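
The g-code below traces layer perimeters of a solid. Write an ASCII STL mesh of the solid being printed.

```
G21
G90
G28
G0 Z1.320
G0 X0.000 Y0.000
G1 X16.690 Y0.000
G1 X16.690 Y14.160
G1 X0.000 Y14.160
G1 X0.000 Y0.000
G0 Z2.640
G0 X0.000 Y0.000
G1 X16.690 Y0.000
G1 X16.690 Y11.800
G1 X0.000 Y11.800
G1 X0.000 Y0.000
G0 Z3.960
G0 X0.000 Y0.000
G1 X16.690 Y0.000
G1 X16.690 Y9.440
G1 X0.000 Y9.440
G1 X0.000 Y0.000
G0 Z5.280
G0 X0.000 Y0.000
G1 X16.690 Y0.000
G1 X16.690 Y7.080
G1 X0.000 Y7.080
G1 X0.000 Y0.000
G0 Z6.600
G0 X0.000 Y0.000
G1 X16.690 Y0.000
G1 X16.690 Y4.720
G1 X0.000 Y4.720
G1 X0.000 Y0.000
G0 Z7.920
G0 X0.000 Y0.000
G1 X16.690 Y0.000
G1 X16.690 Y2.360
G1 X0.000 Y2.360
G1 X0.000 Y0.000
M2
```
solid part
  facet normal 0.0000 0.0000 -1.0000
    outer loop
      vertex 16.690 16.520 0.000
      vertex 16.690 0.000 0.000
      vertex 0.000 0.000 0.000
    endloop
  endfacet
  facet normal 0.0000 0.0000 -1.0000
    outer loop
      vertex 0.000 16.520 0.000
      vertex 16.690 16.520 0.000
      vertex 0.000 0.000 0.000
    endloop
  endfacet
  facet normal 0.0000 -1.0000 0.0000
    outer loop
      vertex 0.000 0.000 0.000
      vertex 16.690 0.000 0.000
      vertex 16.690 0.000 9.240
    endloop
  endfacet
  facet normal 0.0000 -1.0000 0.0000
    outer loop
      vertex 0.000 0.000 0.000
      vertex 16.690 0.000 9.240
      vertex 0.000 0.000 9.240
    endloop
  endfacet
  facet normal 0.0000 0.4882 0.8728
    outer loop
      vertex 0.000 0.000 9.240
      vertex 16.690 0.000 9.240
      vertex 16.690 16.520 0.000
    endloop
  endfacet
  facet normal 0.0000 0.4882 0.8728
    outer loop
      vertex 0.000 0.000 9.240
      vertex 16.690 16.520 0.000
      vertex 0.000 16.520 0.000
    endloop
  endfacet
  facet normal -1.0000 0.0000 0.0000
    outer loop
      vertex 0.000 0.000 9.240
      vertex 0.000 16.520 0.000
      vertex 0.000 0.000 0.000
    endloop
  endfacet
  facet normal 1.0000 0.0000 0.0000
    outer loop
      vertex 16.690 0.000 0.000
      vertex 16.690 16.520 0.000
      vertex 16.690 0.000 9.240
    endloop
  endfacet
endsolid part

The G0 Z moves step by Δz≈1.320 mm. The G1 loops shrink linearly with z, so the solid tapers from its base footprint up to z≈9.24. Closing with a flat bottom cap and the tapered top and triangulating gives 8 facets — a wedge (ramp): 16.7 × 16.5 mm base, rising to 9.24 mm along the y=0 edge and sloping linearly to z=0 at y=16.5.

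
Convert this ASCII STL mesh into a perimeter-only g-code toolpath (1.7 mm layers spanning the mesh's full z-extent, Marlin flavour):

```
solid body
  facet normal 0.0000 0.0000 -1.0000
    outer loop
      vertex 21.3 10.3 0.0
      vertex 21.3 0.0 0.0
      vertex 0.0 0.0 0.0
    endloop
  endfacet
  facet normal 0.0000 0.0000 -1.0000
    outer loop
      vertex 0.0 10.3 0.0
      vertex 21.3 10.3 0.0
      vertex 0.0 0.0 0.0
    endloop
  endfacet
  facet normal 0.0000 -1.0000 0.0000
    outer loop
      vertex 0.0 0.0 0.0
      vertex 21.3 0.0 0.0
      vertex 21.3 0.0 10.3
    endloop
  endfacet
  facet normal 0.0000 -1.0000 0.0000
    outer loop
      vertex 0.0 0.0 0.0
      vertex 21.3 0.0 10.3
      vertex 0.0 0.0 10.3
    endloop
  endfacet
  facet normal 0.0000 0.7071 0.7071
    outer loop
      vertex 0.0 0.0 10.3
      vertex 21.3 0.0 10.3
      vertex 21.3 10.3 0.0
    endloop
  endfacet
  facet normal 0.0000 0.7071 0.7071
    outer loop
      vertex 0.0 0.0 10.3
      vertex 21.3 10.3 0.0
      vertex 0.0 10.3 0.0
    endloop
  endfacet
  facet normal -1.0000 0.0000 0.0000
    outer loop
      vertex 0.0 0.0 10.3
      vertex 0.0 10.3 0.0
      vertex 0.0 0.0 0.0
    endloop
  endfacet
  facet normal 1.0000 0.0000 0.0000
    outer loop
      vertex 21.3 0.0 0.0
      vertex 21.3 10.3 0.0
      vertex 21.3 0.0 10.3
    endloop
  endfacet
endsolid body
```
; perimeter-only toolpath
G21 ; units = mm
G90 ; absolute positioning
G28 ; home
; layer 1
G0 Z1.7
G0 X0.0 Y0.0
G1 X21.3 Y0.0
G1 X21.3 Y8.6
G1 X0.0 Y8.6
G1 X0.0 Y0.0
; layer 2
G0 Z3.4
G0 X0.0 Y0.0
G1 X21.3 Y0.0
G1 X21.3 Y6.9
G1 X0.0 Y6.9
G1 X0.0 Y0.0
; layer 3
G0 Z5.2
G0 X0.0 Y0.0
G1 X21.3 Y0.0
G1 X21.3 Y5.2
G1 X0.0 Y5.2
G1 X0.0 Y0.0
; layer 4
G0 Z6.9
G0 X0.0 Y0.0
G1 X21.3 Y0.0
G1 X21.3 Y3.4
G1 X0.0 Y3.4
G1 X0.0 Y0.0
; layer 5
G0 Z8.6
G0 X0.0 Y0.0
G1 X21.3 Y0.0
G1 X21.3 Y1.7
G1 X0.0 Y1.7
G1 X0.0 Y0.0
M2 ; end

The solid is a wedge (ramp): 21.3 × 10.3 mm base, rising to 10.3 mm along the y=0 edge and sloping linearly to z=0 at y=10.3. Slicing at Δz = 1.7 mm — 6 equal slices spanning the solid's height, so layer i sits at z = i·h/6 — gives 5 non-empty perimeters. Each is a 4-segment closed polygon; G0 lifts to the layer z and rapids to the start vertex, then G1 traces the edges. The cross-section shrinks linearly with z (the slice at the apex is degenerate and omitted).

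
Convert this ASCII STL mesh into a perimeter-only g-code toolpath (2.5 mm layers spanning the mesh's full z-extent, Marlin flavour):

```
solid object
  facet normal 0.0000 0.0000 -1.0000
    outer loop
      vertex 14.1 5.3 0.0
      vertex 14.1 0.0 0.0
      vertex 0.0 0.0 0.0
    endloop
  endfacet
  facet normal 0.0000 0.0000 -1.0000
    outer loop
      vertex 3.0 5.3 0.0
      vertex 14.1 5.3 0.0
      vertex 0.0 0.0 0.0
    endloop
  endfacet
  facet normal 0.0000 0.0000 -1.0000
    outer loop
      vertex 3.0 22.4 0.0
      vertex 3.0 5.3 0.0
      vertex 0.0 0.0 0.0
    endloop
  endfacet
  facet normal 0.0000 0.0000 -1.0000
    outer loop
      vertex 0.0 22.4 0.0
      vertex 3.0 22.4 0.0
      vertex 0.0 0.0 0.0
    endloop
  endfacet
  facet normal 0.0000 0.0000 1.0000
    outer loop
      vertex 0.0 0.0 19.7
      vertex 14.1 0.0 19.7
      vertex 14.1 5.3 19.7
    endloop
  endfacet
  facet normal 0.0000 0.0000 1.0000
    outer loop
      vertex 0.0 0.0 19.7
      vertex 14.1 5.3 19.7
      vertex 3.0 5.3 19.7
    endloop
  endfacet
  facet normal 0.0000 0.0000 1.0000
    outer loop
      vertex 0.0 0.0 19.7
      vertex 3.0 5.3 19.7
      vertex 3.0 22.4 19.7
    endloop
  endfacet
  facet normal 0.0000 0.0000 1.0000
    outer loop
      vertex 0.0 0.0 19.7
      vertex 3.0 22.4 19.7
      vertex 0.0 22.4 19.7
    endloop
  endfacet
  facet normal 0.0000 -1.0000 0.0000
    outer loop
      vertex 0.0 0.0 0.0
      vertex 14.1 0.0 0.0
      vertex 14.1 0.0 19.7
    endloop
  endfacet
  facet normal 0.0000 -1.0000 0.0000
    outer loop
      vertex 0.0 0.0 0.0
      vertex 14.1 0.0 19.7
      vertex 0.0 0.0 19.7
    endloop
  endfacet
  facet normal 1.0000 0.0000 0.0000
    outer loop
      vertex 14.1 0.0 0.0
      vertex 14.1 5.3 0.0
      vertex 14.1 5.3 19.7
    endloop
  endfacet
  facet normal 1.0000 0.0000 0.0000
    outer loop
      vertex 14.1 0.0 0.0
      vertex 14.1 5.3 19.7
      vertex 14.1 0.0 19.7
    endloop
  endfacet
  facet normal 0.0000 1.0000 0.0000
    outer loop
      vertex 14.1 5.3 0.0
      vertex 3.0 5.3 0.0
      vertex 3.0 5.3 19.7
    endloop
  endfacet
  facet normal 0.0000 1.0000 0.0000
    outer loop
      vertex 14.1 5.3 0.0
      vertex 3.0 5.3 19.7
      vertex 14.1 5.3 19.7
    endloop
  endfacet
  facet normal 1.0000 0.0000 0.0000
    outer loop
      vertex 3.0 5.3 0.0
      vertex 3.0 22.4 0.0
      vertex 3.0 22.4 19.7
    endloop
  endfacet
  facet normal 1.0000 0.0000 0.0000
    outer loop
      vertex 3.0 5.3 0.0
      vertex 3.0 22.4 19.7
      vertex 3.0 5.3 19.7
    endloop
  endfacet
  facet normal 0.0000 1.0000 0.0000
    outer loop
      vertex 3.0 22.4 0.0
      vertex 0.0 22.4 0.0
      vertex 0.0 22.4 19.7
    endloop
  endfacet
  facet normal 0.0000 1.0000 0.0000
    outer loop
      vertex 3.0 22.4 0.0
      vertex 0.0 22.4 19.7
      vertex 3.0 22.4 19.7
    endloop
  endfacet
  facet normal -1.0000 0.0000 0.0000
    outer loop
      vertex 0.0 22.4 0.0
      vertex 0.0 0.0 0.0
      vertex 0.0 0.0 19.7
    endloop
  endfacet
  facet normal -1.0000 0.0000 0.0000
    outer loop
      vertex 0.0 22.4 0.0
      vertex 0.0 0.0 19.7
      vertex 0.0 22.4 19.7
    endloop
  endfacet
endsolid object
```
; perimeter-only toolpath
G21 ; units = mm
G90 ; absolute positioning
G28 ; home
; layer 1
G0 Z2.5
G0 X0.0 Y0.0
G1 X14.1 Y0.0
G1 X14.1 Y5.3
G1 X3.0 Y5.3
G1 X3.0 Y22.4
G1 X0.0 Y22.4
G1 X0.0 Y0.0
; layer 2
G0 Z4.9
G0 X0.0 Y0.0
G1 X14.1 Y0.0
G1 X14.1 Y5.3
G1 X3.0 Y5.3
G1 X3.0 Y22.4
G1 X0.0 Y22.4
G1 X0.0 Y0.0
; layer 3
G0 Z7.4
G0 X0.0 Y0.0
G1 X14.1 Y0.0
G1 X14.1 Y5.3
G1 X3.0 Y5.3
G1 X3.0 Y22.4
G1 X0.0 Y22.4
G1 X0.0 Y0.0
; layer 4
G0 Z9.8
G0 X0.0 Y0.0
G1 X14.1 Y0.0
G1 X14.1 Y5.3
G1 X3.0 Y5.3
G1 X3.0 Y22.4
G1 X0.0 Y22.4
G1 X0.0 Y0.0
; layer 5
G0 Z12.3
G0 X0.0 Y0.0
G1 X14.1 Y0.0
G1 X14.1 Y5.3
G1 X3.0 Y5.3
G1 X3.0 Y22.4
G1 X0.0 Y22.4
G1 X0.0 Y0.0
; layer 6
G0 Z14.8
G0 X0.0 Y0.0
G1 X14.1 Y0.0
G1 X14.1 Y5.3
G1 X3.0 Y5.3
G1 X3.0 Y22.4
G1 X0.0 Y22.4
G1 X0.0 Y0.0
; layer 7
G0 Z17.2
G0 X0.0 Y0.0
G1 X14.1 Y0.0
G1 X14.1 Y5.3
G1 X3.0 Y5.3
G1 X3.0 Y22.4
G1 X0.0 Y22.4
G1 X0.0 Y0.0
; layer 8
G0 Z19.7
G0 X0.0 Y0.0
G1 X14.1 Y0.0
G1 X14.1 Y5.3
G1 X3.0 Y5.3
G1 X3.0 Y22.4
G1 X0.0 Y22.4
G1 X0.0 Y0.0
M2 ; end

The solid is an L-shaped prism: outer 14.1 × 22.4 mm, arm thicknesses ≈ 5.3 mm (horizontal) and 3 mm (vertical), extruded 19.7 mm in z. Slicing at Δz = 2.5 mm — 8 equal slices spanning the solid's height, so layer i sits at z = i·h/8 — gives 8 non-empty perimeters. Each is a 6-segment closed polygon; G0 lifts to the layer z and rapids to the start vertex, then G1 traces the edges.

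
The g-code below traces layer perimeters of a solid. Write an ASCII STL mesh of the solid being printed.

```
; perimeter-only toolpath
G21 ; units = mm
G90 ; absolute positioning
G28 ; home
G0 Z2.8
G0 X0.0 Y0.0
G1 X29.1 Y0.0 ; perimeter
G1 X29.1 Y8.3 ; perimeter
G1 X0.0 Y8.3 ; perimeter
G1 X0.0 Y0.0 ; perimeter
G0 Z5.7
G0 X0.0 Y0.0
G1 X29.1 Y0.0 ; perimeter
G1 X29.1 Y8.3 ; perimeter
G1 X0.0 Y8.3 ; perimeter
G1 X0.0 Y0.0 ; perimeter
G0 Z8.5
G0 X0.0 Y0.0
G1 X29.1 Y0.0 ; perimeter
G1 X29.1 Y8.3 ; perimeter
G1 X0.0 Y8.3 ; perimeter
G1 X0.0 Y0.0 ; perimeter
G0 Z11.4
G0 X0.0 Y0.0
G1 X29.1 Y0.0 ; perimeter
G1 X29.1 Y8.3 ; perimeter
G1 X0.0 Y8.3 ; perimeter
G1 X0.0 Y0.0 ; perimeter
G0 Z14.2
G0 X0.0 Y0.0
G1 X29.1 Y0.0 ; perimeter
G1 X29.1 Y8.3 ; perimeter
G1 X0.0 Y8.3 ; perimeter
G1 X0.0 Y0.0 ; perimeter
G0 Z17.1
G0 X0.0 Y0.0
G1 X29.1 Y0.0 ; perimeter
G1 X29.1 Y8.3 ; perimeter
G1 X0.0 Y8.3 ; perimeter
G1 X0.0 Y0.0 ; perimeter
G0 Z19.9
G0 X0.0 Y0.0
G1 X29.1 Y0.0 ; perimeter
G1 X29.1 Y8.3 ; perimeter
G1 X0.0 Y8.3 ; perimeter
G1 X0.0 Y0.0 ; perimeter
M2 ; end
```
solid part
  facet normal 0.0000 0.0000 -1.0000
    outer loop
      vertex 29.1 8.3 0.0
      vertex 29.1 0.0 0.0
      vertex 0.0 0.0 0.0
    endloop
  endfacet
  facet normal 0.0000 0.0000 -1.0000
    outer loop
      vertex 0.0 8.3 0.0
      vertex 29.1 8.3 0.0
      vertex 0.0 0.0 0.0
    endloop
  endfacet
  facet normal 0.0000 0.0000 1.0000
    outer loop
      vertex 0.0 0.0 19.9
      vertex 29.1 0.0 19.9
      vertex 29.1 8.3 19.9
    endloop
  endfacet
  facet normal 0.0000 0.0000 1.0000
    outer loop
      vertex 0.0 0.0 19.9
      vertex 29.1 8.3 19.9
      vertex 0.0 8.3 19.9
    endloop
  endfacet
  facet normal 0.0000 -1.0000 0.0000
    outer loop
      vertex 0.0 0.0 0.0
      vertex 29.1 0.0 0.0
      vertex 29.1 0.0 19.9
    endloop
  endfacet
  facet normal 0.0000 -1.0000 0.0000
    outer loop
      vertex 0.0 0.0 0.0
      vertex 29.1 0.0 19.9
      vertex 0.0 0.0 19.9
    endloop
  endfacet
  facet normal 0.0000 1.0000 0.0000
    outer loop
      vertex 29.1 8.3 19.9
      vertex 29.1 8.3 0.0
      vertex 0.0 8.3 0.0
    endloop
  endfacet
  facet normal 0.0000 1.0000 0.0000
    outer loop
      vertex 0.0 8.3 19.9
      vertex 29.1 8.3 19.9
      vertex 0.0 8.3 0.0
    endloop
  endfacet
  facet normal -1.0000 0.0000 0.0000
    outer loop
      vertex 0.0 8.3 19.9
      vertex 0.0 8.3 0.0
      vertex 0.0 0.0 0.0
    endloop
  endfacet
  facet normal -1.0000 0.0000 0.0000
    outer loop
      vertex 0.0 0.0 19.9
      vertex 0.0 8.3 19.9
      vertex 0.0 0.0 0.0
    endloop
  endfacet
  facet normal 1.0000 0.0000 0.0000
    outer loop
      vertex 29.1 0.0 0.0
      vertex 29.1 8.3 0.0
      vertex 29.1 8.3 19.9
    endloop
  endfacet
  facet normal 1.0000 0.0000 0.0000
    outer loop
      vertex 29.1 0.0 0.0
      vertex 29.1 8.3 19.9
      vertex 29.1 0.0 19.9
    endloop
  endfacet
endsolid part

The G0 Z moves step by Δz≈2.8 mm. Every layer's G1 loop is the same polygon, so the solid is a straight extrusion of it from z=0 to z≈19.9. Closing with flat bottom and top caps and triangulating gives 12 facets — a rectangular box, roughly 29.1 × 8.3 mm footprint and 19.9 mm tall.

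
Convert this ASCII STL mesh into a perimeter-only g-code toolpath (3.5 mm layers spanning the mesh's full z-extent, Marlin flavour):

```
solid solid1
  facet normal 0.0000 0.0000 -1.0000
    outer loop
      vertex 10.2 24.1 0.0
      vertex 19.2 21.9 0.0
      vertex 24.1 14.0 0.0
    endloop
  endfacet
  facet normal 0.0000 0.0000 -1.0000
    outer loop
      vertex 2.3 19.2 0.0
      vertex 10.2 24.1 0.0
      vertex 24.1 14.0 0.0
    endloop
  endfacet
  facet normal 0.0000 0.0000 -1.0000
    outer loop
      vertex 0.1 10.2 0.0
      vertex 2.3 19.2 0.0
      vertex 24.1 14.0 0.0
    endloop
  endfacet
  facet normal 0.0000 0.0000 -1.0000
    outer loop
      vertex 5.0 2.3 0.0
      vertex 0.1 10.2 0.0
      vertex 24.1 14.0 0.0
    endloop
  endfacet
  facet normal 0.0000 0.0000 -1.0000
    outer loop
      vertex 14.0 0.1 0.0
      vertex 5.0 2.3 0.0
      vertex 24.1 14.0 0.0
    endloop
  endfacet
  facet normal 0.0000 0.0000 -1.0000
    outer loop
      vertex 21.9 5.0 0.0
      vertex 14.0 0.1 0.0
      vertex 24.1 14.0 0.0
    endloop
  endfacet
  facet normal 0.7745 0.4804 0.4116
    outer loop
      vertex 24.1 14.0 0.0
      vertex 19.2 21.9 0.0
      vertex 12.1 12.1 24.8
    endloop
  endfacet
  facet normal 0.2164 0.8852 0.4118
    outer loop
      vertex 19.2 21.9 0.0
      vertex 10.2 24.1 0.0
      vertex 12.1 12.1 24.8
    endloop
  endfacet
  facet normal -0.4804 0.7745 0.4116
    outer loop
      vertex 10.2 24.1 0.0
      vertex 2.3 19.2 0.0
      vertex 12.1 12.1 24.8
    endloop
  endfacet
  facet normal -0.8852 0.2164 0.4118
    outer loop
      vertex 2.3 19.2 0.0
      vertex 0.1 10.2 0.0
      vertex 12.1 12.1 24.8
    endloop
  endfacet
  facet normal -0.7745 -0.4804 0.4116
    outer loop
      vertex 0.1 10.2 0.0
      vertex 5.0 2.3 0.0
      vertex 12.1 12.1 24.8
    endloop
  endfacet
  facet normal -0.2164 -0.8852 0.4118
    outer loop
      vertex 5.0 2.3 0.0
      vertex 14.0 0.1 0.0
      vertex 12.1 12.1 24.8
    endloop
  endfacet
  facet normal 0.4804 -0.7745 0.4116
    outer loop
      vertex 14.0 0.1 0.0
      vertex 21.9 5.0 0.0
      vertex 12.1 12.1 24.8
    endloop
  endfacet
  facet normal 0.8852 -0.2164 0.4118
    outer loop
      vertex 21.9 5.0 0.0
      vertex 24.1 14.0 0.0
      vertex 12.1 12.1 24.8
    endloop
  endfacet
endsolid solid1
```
; perimeter-only toolpath
G21 ; units = mm
G90 ; absolute positioning
G28 ; home
; layer 1
G0 Z3.5
G0 X22.4 Y13.7
G1 X18.2 Y20.5
G1 X10.5 Y22.4
G1 X3.7 Y18.2
G1 X1.8 Y10.5
G1 X6.0 Y3.7
G1 X13.7 Y1.8
G1 X20.5 Y6.0
G1 X22.4 Y13.7
; layer 2
G0 Z7.1
G0 X20.7 Y13.5
G1 X17.2 Y19.1
G1 X10.7 Y20.7
G1 X5.1 Y17.2
G1 X3.5 Y10.7
G1 X7.0 Y5.1
G1 X13.5 Y3.5
G1 X19.1 Y7.0
G1 X20.7 Y13.5
; layer 3
G0 Z10.6
G0 X19.0 Y13.2
G1 X16.2 Y17.7
G1 X11.0 Y19.0
G1 X6.5 Y16.2
G1 X5.2 Y11.0
G1 X8.0 Y6.5
G1 X13.2 Y5.2
G1 X17.7 Y8.0
G1 X19.0 Y13.2
; layer 4
G0 Z14.2
G0 X17.2 Y12.9
G1 X15.1 Y16.3
G1 X11.3 Y17.2
G1 X7.9 Y15.1
G1 X7.0 Y11.3
G1 X9.1 Y7.9
G1 X12.9 Y7.0
G1 X16.3 Y9.1
G1 X17.2 Y12.9
; layer 5
G0 Z17.7
G0 X15.5 Y12.6
G1 X14.1 Y14.9
G1 X11.6 Y15.5
G1 X9.3 Y14.1
G1 X8.7 Y11.6
G1 X10.1 Y9.3
G1 X12.6 Y8.7
G1 X14.9 Y10.1
G1 X15.5 Y12.6
; layer 6
G0 Z21.3
G0 X13.8 Y12.4
G1 X13.1 Y13.5
G1 X11.8 Y13.8
G1 X10.7 Y13.1
G1 X10.4 Y11.8
G1 X11.1 Y10.7
G1 X12.4 Y10.4
G1 X13.5 Y11.1
G1 X13.8 Y12.4
M2 ; end

The solid is a regular 8-sided pyramid, base circumscribed radius ≈ 12.1 mm, apex at z ≈ 24.8 mm. Slicing at Δz = 3.5 mm — 7 equal slices spanning the solid's height, so layer i sits at z = i·h/7 — gives 6 non-empty perimeters. Each is a 8-segment closed polygon; G0 lifts to the layer z and rapids to the start vertex, then G1 traces the edges. The cross-section shrinks linearly with z (the slice at the apex is degenerate and omitted).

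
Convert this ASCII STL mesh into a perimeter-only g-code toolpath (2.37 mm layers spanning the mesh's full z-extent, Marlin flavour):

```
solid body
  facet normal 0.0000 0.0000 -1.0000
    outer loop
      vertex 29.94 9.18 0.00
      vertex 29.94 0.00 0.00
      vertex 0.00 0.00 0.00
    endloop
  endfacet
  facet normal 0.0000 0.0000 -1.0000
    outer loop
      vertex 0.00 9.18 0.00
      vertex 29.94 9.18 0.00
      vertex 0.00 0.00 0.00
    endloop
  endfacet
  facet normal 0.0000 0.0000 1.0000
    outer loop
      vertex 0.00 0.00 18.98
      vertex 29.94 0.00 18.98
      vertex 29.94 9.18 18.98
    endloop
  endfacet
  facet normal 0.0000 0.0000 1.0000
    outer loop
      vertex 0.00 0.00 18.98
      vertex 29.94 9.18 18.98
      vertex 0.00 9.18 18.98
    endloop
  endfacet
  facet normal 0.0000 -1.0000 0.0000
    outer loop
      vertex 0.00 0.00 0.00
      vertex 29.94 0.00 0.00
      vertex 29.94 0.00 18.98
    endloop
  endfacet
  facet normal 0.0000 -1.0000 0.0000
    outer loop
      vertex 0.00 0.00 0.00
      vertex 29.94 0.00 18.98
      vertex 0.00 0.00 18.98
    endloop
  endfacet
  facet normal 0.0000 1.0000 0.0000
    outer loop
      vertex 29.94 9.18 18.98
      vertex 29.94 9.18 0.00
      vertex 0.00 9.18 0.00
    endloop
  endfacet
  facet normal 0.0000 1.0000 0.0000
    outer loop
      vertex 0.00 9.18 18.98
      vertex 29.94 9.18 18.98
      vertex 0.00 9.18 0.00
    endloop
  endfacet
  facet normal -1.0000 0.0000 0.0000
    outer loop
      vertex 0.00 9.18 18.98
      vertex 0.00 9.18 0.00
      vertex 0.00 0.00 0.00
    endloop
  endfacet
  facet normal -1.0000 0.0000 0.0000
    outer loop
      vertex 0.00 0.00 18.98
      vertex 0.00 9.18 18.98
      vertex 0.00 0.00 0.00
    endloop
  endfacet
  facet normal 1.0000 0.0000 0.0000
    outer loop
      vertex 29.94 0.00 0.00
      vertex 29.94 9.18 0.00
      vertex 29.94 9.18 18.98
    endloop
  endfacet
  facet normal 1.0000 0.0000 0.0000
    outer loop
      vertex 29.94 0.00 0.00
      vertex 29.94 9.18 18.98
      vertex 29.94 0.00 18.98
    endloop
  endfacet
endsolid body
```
; perimeter-only toolpath
G21 ; units = mm
G90 ; absolute positioning
G28 ; home
; layer 1
G0 Z2.37
G0 X0.00 Y0.00
G1 X29.94 Y0.00
G1 X29.94 Y9.18
G1 X0.00 Y9.18
G1 X0.00 Y0.00
; layer 2
G0 Z4.75
G0 X0.00 Y0.00
G1 X29.94 Y0.00
G1 X29.94 Y9.18
G1 X0.00 Y9.18
G1 X0.00 Y0.00
; layer 3
G0 Z7.12
G0 X0.00 Y0.00
G1 X29.94 Y0.00
G1 X29.94 Y9.18
G1 X0.00 Y9.18
G1 X0.00 Y0.00
; layer 4
G0 Z9.49
G0 X0.00 Y0.00
G1 X29.94 Y0.00
G1 X29.94 Y9.18
G1 X0.00 Y9.18
G1 X0.00 Y0.00
; layer 5
G0 Z11.86
G0 X0.00 Y0.00
G1 X29.94 Y0.00
G1 X29.94 Y9.18
G1 X0.00 Y9.18
G1 X0.00 Y0.00
; layer 6
G0 Z14.23
G0 X0.00 Y0.00
G1 X29.94 Y0.00
G1 X29.94 Y9.18
G1 X0.00 Y9.18
G1 X0.00 Y0.00
; layer 7
G0 Z16.61
G0 X0.00 Y0.00
G1 X29.94 Y0.00
G1 X29.94 Y9.18
G1 X0.00 Y9.18
G1 X0.00 Y0.00
; layer 8
G0 Z18.98
G0 X0.00 Y0.00
G1 X29.94 Y0.00
G1 X29.94 Y9.18
G1 X0.00 Y9.18
G1 X0.00 Y0.00
M2 ; end

The solid is a rectangular box, roughly 29.9 × 9.18 mm footprint and 19 mm tall. Slicing at Δz = 2.37 mm — 8 equal slices spanning the solid's height, so layer i sits at z = i·h/8 — gives 8 non-empty perimeters. Each is a 4-segment closed polygon; G0 lifts to the layer z and rapids to the start vertex, then G1 traces the edges.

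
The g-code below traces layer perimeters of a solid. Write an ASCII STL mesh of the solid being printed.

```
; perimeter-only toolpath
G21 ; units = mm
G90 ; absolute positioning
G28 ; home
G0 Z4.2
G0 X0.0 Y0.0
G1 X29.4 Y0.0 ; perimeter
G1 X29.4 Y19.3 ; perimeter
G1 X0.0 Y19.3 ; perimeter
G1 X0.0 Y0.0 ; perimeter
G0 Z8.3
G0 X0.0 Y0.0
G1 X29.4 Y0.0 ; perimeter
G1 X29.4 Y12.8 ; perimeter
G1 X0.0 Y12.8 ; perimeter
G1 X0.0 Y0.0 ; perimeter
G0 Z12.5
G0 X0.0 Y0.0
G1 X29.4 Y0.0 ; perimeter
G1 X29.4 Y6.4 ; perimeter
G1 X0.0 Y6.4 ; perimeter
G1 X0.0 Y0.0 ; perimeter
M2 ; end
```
solid part
  facet normal 0.0000 0.0000 -1.0000
    outer loop
      vertex 29.4 25.7 0.0
      vertex 29.4 0.0 0.0
      vertex 0.0 0.0 0.0
    endloop
  endfacet
  facet normal 0.0000 0.0000 -1.0000
    outer loop
      vertex 0.0 25.7 0.0
      vertex 29.4 25.7 0.0
      vertex 0.0 0.0 0.0
    endloop
  endfacet
  facet normal 0.0000 -1.0000 0.0000
    outer loop
      vertex 0.0 0.0 0.0
      vertex 29.4 0.0 0.0
      vertex 29.4 0.0 16.6
    endloop
  endfacet
  facet normal 0.0000 -1.0000 0.0000
    outer loop
      vertex 0.0 0.0 0.0
      vertex 29.4 0.0 16.6
      vertex 0.0 0.0 16.6
    endloop
  endfacet
  facet normal 0.0000 0.5426 0.8400
    outer loop
      vertex 0.0 0.0 16.6
      vertex 29.4 0.0 16.6
      vertex 29.4 25.7 0.0
    endloop
  endfacet
  facet normal 0.0000 0.5426 0.8400
    outer loop
      vertex 0.0 0.0 16.6
      vertex 29.4 25.7 0.0
      vertex 0.0 25.7 0.0
    endloop
  endfacet
  facet normal -1.0000 0.0000 0.0000
    outer loop
      vertex 0.0 0.0 16.6
      vertex 0.0 25.7 0.0
      vertex 0.0 0.0 0.0
    endloop
  endfacet
  facet normal 1.0000 0.0000 0.0000
    outer loop
      vertex 29.4 0.0 0.0
      vertex 29.4 25.7 0.0
      vertex 29.4 0.0 16.6
    endloop
  endfacet
endsolid part

The G0 Z moves step by Δz≈4.2 mm. The G1 loops shrink linearly with z, so the solid tapers from its base footprint up to z≈16.6. Closing with a flat bottom cap and the tapered top and triangulating gives 8 facets — a wedge (ramp): 29.4 × 25.7 mm base, rising to 16.6 mm along the y=0 edge and sloping linearly to z=0 at y=25.7.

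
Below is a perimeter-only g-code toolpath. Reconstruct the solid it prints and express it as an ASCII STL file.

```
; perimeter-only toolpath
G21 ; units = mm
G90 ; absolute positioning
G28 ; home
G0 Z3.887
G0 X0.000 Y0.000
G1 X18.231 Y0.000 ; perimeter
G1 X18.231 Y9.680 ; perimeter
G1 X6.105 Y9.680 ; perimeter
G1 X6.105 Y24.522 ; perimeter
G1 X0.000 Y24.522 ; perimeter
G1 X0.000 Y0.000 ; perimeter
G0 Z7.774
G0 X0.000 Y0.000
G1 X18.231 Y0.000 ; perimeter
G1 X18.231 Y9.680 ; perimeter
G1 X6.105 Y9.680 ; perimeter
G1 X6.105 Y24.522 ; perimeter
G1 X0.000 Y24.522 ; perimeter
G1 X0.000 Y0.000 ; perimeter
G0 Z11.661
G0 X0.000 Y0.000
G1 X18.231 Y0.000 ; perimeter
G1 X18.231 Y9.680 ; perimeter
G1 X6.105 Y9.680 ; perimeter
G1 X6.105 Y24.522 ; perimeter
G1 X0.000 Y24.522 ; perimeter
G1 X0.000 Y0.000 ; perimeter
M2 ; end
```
solid part
  facet normal 0.0000 0.0000 -1.0000
    outer loop
      vertex 18.231 9.680 0.000
      vertex 18.231 0.000 0.000
      vertex 0.000 0.000 0.000
    endloop
  endfacet
  facet normal 0.0000 0.0000 -1.0000
    outer loop
      vertex 6.105 9.680 0.000
      vertex 18.231 9.680 0.000
      vertex 0.000 0.000 0.000
    endloop
  endfacet
  facet normal 0.0000 0.0000 -1.0000
    outer loop
      vertex 6.105 24.522 0.000
      vertex 6.105 9.680 0.000
      vertex 0.000 0.000 0.000
    endloop
  endfacet
  facet normal 0.0000 0.0000 -1.0000
    outer loop
      vertex 0.000 24.522 0.000
      vertex 6.105 24.522 0.000
      vertex 0.000 0.000 0.000
    endloop
  endfacet
  facet normal 0.0000 0.0000 1.0000
    outer loop
      vertex 0.000 0.000 11.661
      vertex 18.231 0.000 11.661
      vertex 18.231 9.680 11.661
    endloop
  endfacet
  facet normal 0.0000 0.0000 1.0000
    outer loop
      vertex 0.000 0.000 11.661
      vertex 18.231 9.680 11.661
      vertex 6.105 9.680 11.661
    endloop
  endfacet
  facet normal 0.0000 0.0000 1.0000
    outer loop
      vertex 0.000 0.000 11.661
      vertex 6.105 9.680 11.661
      vertex 6.105 24.522 11.661
    endloop
  endfacet
  facet normal 0.0000 0.0000 1.0000
    outer loop
      vertex 0.000 0.000 11.661
      vertex 6.105 24.522 11.661
      vertex 0.000 24.522 11.661
    endloop
  endfacet
  facet normal 0.0000 -1.0000 0.0000
    outer loop
      vertex 0.000 0.000 0.000
      vertex 18.231 0.000 0.000
      vertex 18.231 0.000 11.661
    endloop
  endfacet
  facet normal 0.0000 -1.0000 0.0000
    outer loop
      vertex 0.000 0.000 0.000
      vertex 18.231 0.000 11.661
      vertex 0.000 0.000 11.661
    endloop
  endfacet
  facet normal 1.0000 0.0000 0.0000
    outer loop
      vertex 18.231 0.000 0.000
      vertex 18.231 9.680 0.000
      vertex 18.231 9.680 11.661
    endloop
  endfacet
  facet normal 1.0000 0.0000 0.0000
    outer loop
      vertex 18.231 0.000 0.000
      vertex 18.231 9.680 11.661
      vertex 18.231 0.000 11.661
    endloop
  endfacet
  facet normal 0.0000 1.0000 0.0000
    outer loop
      vertex 18.231 9.680 0.000
      vertex 6.105 9.680 0.000
      vertex 6.105 9.680 11.661
    endloop
  endfacet
  facet normal 0.0000 1.0000 0.0000
    outer loop
      vertex 18.231 9.680 0.000
      vertex 6.105 9.680 11.661
      vertex 18.231 9.680 11.661
    endloop
  endfacet
  facet normal 1.0000 0.0000 0.0000
    outer loop
      vertex 6.105 9.680 0.000
      vertex 6.105 24.522 0.000
      vertex 6.105 24.522 11.661
    endloop
  endfacet
  facet normal 1.0000 0.0000 0.0000
    outer loop
      vertex 6.105 9.680 0.000
      vertex 6.105 24.522 11.661
      vertex 6.105 9.680 11.661
    endloop
  endfacet
  facet normal 0.0000 1.0000 0.0000
    outer loop
      vertex 6.105 24.522 0.000
      vertex 0.000 24.522 0.000
      vertex 0.000 24.522 11.661
    endloop
  endfacet
  facet normal 0.0000 1.0000 0.0000
    outer loop
      vertex 6.105 24.522 0.000
      vertex 0.000 24.522 11.661
      vertex 6.105 24.522 11.661
    endloop
  endfacet
  facet normal -1.0000 0.0000 0.0000
    outer loop
      vertex 0.000 24.522 0.000
      vertex 0.000 0.000 0.000
      vertex 0.000 0.000 11.661
    endloop
  endfacet
  facet normal -1.0000 0.0000 0.0000
    outer loop
      vertex 0.000 24.522 0.000
      vertex 0.000 0.000 11.661
      vertex 0.000 24.522 11.661
    endloop
  endfacet
endsolid part

The G0 Z moves step by Δz≈3.887 mm. Every layer's G1 loop is the same polygon, so the solid is a straight extrusion of it from z=0 to z≈11.7. Closing with flat bottom and top caps and triangulating gives 20 facets — an L-shaped prism: outer 18.2 × 24.5 mm, arm thicknesses ≈ 9.68 mm (horizontal) and 6.11 mm (vertical), extruded 11.7 mm in z.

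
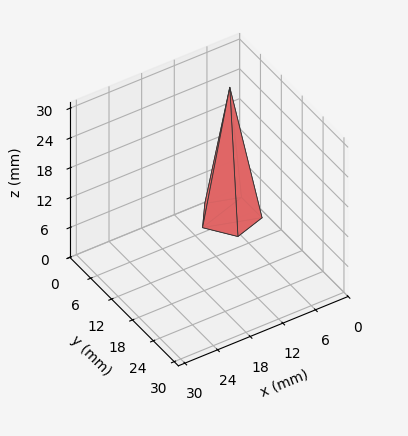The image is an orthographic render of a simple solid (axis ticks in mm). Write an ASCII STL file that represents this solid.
Reading the render: the shape is a regular 5-sided pyramid, base circumscribed radius ≈ 5 mm, apex at z ≈ 26 mm (dimensions read to the nearest mm from the axis ticks). For the STL, each face is triangulated and given an outward normal.

solid part
  facet normal 0.0000 0.0000 -1.0000
    outer loop
      vertex 0.955 7.939 0.000
      vertex 6.545 9.755 0.000
      vertex 10.000 5.000 0.000
    endloop
  endfacet
  facet normal 0.0000 0.0000 -1.0000
    outer loop
      vertex 0.955 2.061 0.000
      vertex 0.955 7.939 0.000
      vertex 10.000 5.000 0.000
    endloop
  endfacet
  facet normal 0.0000 0.0000 -1.0000
    outer loop
      vertex 6.545 0.245 0.000
      vertex 0.955 2.061 0.000
      vertex 10.000 5.000 0.000
    endloop
  endfacet
  facet normal 0.7994 0.5808 0.1537
    outer loop
      vertex 10.000 5.000 0.000
      vertex 6.545 9.755 0.000
      vertex 5.000 5.000 26.000
    endloop
  endfacet
  facet normal -0.3053 0.9398 0.1537
    outer loop
      vertex 6.545 9.755 0.000
      vertex 0.955 7.939 0.000
      vertex 5.000 5.000 26.000
    endloop
  endfacet
  facet normal -0.9881 0.0000 0.1537
    outer loop
      vertex 0.955 7.939 0.000
      vertex 0.955 2.061 0.000
      vertex 5.000 5.000 26.000
    endloop
  endfacet
  facet normal -0.3053 -0.9398 0.1537
    outer loop
      vertex 0.955 2.061 0.000
      vertex 6.545 0.245 0.000
      vertex 5.000 5.000 26.000
    endloop
  endfacet
  facet normal 0.7994 -0.5808 0.1537
    outer loop
      vertex 6.545 0.245 0.000
      vertex 10.000 5.000 0.000
      vertex 5.000 5.000 26.000
    endloop
  endfacet
endsolid part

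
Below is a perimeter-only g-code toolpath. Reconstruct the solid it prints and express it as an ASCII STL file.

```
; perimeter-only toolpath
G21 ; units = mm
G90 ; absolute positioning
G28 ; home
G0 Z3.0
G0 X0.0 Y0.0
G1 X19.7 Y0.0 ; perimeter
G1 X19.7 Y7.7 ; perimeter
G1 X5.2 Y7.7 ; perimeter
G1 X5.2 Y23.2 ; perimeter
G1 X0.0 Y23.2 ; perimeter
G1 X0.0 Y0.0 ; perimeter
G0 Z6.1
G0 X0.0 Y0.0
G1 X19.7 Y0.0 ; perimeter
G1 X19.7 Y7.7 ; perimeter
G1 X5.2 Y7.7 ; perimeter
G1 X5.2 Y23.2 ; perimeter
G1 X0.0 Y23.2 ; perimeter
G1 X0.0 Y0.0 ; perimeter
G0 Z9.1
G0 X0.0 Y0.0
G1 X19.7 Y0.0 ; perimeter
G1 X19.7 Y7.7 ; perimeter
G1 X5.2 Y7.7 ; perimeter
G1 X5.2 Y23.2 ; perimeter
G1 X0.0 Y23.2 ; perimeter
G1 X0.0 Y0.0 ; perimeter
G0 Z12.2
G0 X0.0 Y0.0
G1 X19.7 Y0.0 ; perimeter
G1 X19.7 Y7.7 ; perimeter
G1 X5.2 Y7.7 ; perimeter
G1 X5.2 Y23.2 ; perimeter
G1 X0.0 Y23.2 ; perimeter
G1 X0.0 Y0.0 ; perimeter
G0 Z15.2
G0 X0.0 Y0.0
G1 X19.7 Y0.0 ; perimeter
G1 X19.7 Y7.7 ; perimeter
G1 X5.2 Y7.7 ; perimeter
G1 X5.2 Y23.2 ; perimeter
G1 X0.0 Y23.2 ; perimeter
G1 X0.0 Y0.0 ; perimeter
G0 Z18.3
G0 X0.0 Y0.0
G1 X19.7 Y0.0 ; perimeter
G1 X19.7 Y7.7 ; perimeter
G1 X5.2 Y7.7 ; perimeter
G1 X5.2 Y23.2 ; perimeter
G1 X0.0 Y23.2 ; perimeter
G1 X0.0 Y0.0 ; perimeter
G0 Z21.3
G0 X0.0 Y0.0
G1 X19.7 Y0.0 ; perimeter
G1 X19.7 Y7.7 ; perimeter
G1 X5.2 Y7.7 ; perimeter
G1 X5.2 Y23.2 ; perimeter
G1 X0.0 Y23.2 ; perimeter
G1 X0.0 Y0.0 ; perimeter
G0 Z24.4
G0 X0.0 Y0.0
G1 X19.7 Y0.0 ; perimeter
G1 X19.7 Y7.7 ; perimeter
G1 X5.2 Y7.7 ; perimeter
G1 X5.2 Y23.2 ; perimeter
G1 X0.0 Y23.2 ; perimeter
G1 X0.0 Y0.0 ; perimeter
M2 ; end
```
solid part
  facet normal 0.0000 0.0000 -1.0000
    outer loop
      vertex 19.7 7.7 0.0
      vertex 19.7 0.0 0.0
      vertex 0.0 0.0 0.0
    endloop
  endfacet
  facet normal 0.0000 0.0000 -1.0000
    outer loop
      vertex 5.2 7.7 0.0
      vertex 19.7 7.7 0.0
      vertex 0.0 0.0 0.0
    endloop
  endfacet
  facet normal 0.0000 0.0000 -1.0000
    outer loop
      vertex 5.2 23.2 0.0
      vertex 5.2 7.7 0.0
      vertex 0.0 0.0 0.0
    endloop
  endfacet
  facet normal 0.0000 0.0000 -1.0000
    outer loop
      vertex 0.0 23.2 0.0
      vertex 5.2 23.2 0.0
      vertex 0.0 0.0 0.0
    endloop
  endfacet
  facet normal 0.0000 0.0000 1.0000
    outer loop
      vertex 0.0 0.0 24.4
      vertex 19.7 0.0 24.4
      vertex 19.7 7.7 24.4
    endloop
  endfacet
  facet normal 0.0000 0.0000 1.0000
    outer loop
      vertex 0.0 0.0 24.4
      vertex 19.7 7.7 24.4
      vertex 5.2 7.7 24.4
    endloop
  endfacet
  facet normal 0.0000 0.0000 1.0000
    outer loop
      vertex 0.0 0.0 24.4
      vertex 5.2 7.7 24.4
      vertex 5.2 23.2 24.4
    endloop
  endfacet
  facet normal 0.0000 0.0000 1.0000
    outer loop
      vertex 0.0 0.0 24.4
      vertex 5.2 23.2 24.4
      vertex 0.0 23.2 24.4
    endloop
  endfacet
  facet normal 0.0000 -1.0000 0.0000
    outer loop
      vertex 0.0 0.0 0.0
      vertex 19.7 0.0 0.0
      vertex 19.7 0.0 24.4
    endloop
  endfacet
  facet normal 0.0000 -1.0000 0.0000
    outer loop
      vertex 0.0 0.0 0.0
      vertex 19.7 0.0 24.4
      vertex 0.0 0.0 24.4
    endloop
  endfacet
  facet normal 1.0000 0.0000 0.0000
    outer loop
      vertex 19.7 0.0 0.0
      vertex 19.7 7.7 0.0
      vertex 19.7 7.7 24.4
    endloop
  endfacet
  facet normal 1.0000 0.0000 0.0000
    outer loop
      vertex 19.7 0.0 0.0
      vertex 19.7 7.7 24.4
      vertex 19.7 0.0 24.4
    endloop
  endfacet
  facet normal 0.0000 1.0000 0.0000
    outer loop
      vertex 19.7 7.7 0.0
      vertex 5.2 7.7 0.0
      vertex 5.2 7.7 24.4
    endloop
  endfacet
  facet normal 0.0000 1.0000 0.0000
    outer loop
      vertex 19.7 7.7 0.0
      vertex 5.2 7.7 24.4
      vertex 19.7 7.7 24.4
    endloop
  endfacet
  facet normal 1.0000 0.0000 0.0000
    outer loop
      vertex 5.2 7.7 0.0
      vertex 5.2 23.2 0.0
      vertex 5.2 23.2 24.4
    endloop
  endfacet
  facet normal 1.0000 0.0000 0.0000
    outer loop
      vertex 5.2 7.7 0.0
      vertex 5.2 23.2 24.4
      vertex 5.2 7.7 24.4
    endloop
  endfacet
  facet normal 0.0000 1.0000 0.0000
    outer loop
      vertex 5.2 23.2 0.0
      vertex 0.0 23.2 0.0
      vertex 0.0 23.2 24.4
    endloop
  endfacet
  facet normal 0.0000 1.0000 0.0000
    outer loop
      vertex 5.2 23.2 0.0
      vertex 0.0 23.2 24.4
      vertex 5.2 23.2 24.4
    endloop
  endfacet
  facet normal -1.0000 0.0000 0.0000
    outer loop
      vertex 0.0 23.2 0.0
      vertex 0.0 0.0 0.0
      vertex 0.0 0.0 24.4
    endloop
  endfacet
  facet normal -1.0000 0.0000 0.0000
    outer loop
      vertex 0.0 23.2 0.0
      vertex 0.0 0.0 24.4
      vertex 0.0 23.2 24.4
    endloop
  endfacet
endsolid part

The G0 Z moves step by Δz≈3.0 mm. Every layer's G1 loop is the same polygon, so the solid is a straight extrusion of it from z=0 to z≈24.4. Closing with flat bottom and top caps and triangulating gives 20 facets — an L-shaped prism: outer 19.7 × 23.2 mm, arm thicknesses ≈ 7.7 mm (horizontal) and 5.2 mm (vertical), extruded 24.4 mm in z.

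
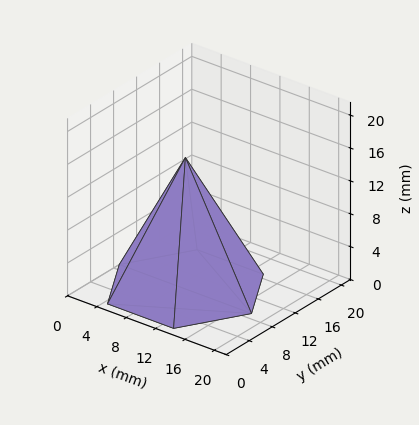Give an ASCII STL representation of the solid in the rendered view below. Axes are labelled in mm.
Reading the render: the shape is a regular 6-sided pyramid, base circumscribed radius ≈ 9 mm, apex at z ≈ 16 mm (dimensions read to the nearest mm from the axis ticks). For the STL, each face is triangulated and given an outward normal.

solid part
  facet normal 0.0000 0.0000 -1.0000
    outer loop
      vertex 4.500 16.794 0.000
      vertex 13.500 16.794 0.000
      vertex 18.000 9.000 0.000
    endloop
  endfacet
  facet normal 0.0000 0.0000 -1.0000
    outer loop
      vertex 0.000 9.000 0.000
      vertex 4.500 16.794 0.000
      vertex 18.000 9.000 0.000
    endloop
  endfacet
  facet normal 0.0000 0.0000 -1.0000
    outer loop
      vertex 4.500 1.206 0.000
      vertex 0.000 9.000 0.000
      vertex 18.000 9.000 0.000
    endloop
  endfacet
  facet normal 0.0000 0.0000 -1.0000
    outer loop
      vertex 13.500 1.206 0.000
      vertex 4.500 1.206 0.000
      vertex 18.000 9.000 0.000
    endloop
  endfacet
  facet normal 0.7786 0.4495 0.4379
    outer loop
      vertex 18.000 9.000 0.000
      vertex 13.500 16.794 0.000
      vertex 9.000 9.000 16.000
    endloop
  endfacet
  facet normal 0.0000 0.8990 0.4379
    outer loop
      vertex 13.500 16.794 0.000
      vertex 4.500 16.794 0.000
      vertex 9.000 9.000 16.000
    endloop
  endfacet
  facet normal -0.7786 0.4495 0.4379
    outer loop
      vertex 4.500 16.794 0.000
      vertex 0.000 9.000 0.000
      vertex 9.000 9.000 16.000
    endloop
  endfacet
  facet normal -0.7786 -0.4495 0.4379
    outer loop
      vertex 0.000 9.000 0.000
      vertex 4.500 1.206 0.000
      vertex 9.000 9.000 16.000
    endloop
  endfacet
  facet normal 0.0000 -0.8990 0.4379
    outer loop
      vertex 4.500 1.206 0.000
      vertex 13.500 1.206 0.000
      vertex 9.000 9.000 16.000
    endloop
  endfacet
  facet normal 0.7786 -0.4495 0.4379
    outer loop
      vertex 13.500 1.206 0.000
      vertex 18.000 9.000 0.000
      vertex 9.000 9.000 16.000
    endloop
  endfacet
endsolid part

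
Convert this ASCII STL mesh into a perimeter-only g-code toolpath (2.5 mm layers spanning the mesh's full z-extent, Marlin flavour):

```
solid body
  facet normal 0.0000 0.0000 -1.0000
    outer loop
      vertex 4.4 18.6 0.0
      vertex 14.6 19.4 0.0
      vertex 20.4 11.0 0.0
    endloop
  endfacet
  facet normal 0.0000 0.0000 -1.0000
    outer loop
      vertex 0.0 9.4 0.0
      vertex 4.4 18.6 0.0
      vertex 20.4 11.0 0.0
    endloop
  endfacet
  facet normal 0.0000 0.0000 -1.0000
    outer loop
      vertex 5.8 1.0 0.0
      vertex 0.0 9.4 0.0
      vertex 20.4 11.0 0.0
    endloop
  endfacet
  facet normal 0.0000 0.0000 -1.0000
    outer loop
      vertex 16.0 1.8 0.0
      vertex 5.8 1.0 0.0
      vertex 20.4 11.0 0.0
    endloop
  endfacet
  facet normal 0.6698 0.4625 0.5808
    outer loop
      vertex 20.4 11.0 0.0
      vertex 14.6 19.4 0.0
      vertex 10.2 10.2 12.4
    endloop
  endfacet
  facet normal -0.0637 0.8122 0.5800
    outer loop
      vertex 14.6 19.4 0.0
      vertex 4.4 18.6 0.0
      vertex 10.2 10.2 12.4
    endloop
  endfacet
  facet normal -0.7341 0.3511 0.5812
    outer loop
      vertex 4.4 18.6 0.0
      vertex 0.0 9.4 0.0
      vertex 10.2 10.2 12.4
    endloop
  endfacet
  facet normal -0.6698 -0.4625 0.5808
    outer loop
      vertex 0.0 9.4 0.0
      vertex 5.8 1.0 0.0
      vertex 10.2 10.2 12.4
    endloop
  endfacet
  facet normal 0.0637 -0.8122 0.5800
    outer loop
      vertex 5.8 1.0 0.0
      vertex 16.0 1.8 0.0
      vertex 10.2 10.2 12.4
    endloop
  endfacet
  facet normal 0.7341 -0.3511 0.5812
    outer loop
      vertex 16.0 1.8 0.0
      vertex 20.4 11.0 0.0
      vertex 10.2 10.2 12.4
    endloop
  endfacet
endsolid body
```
; perimeter-only toolpath
G21 ; units = mm
G90 ; absolute positioning
G28 ; home
; layer 1
G0 Z2.5
G0 X18.4 Y10.8
G1 X13.7 Y17.6
G1 X5.6 Y16.9
G1 X2.0 Y9.6
G1 X6.7 Y2.8
G1 X14.8 Y3.5
G1 X18.4 Y10.8
; layer 2
G0 Z5.0
G0 X16.3 Y10.7
G1 X12.8 Y15.7
G1 X6.7 Y15.2
G1 X4.1 Y9.7
G1 X7.6 Y4.7
G1 X13.7 Y5.2
G1 X16.3 Y10.7
; layer 3
G0 Z7.4
G0 X14.3 Y10.5
G1 X12.0 Y13.9
G1 X7.9 Y13.6
G1 X6.1 Y9.9
G1 X8.4 Y6.5
G1 X12.5 Y6.8
G1 X14.3 Y10.5
; layer 4
G0 Z9.9
G0 X12.2 Y10.4
G1 X11.1 Y12.0
G1 X9.0 Y11.9
G1 X8.2 Y10.0
G1 X9.3 Y8.4
G1 X11.4 Y8.5
G1 X12.2 Y10.4
M2 ; end

The solid is a regular 6-sided pyramid, base circumscribed radius ≈ 10.2 mm, apex at z ≈ 12.4 mm. Slicing at Δz = 2.5 mm — 5 equal slices spanning the solid's height, so layer i sits at z = i·h/5 — gives 4 non-empty perimeters. Each is a 6-segment closed polygon; G0 lifts to the layer z and rapids to the start vertex, then G1 traces the edges. The cross-section shrinks linearly with z (the slice at the apex is degenerate and omitted).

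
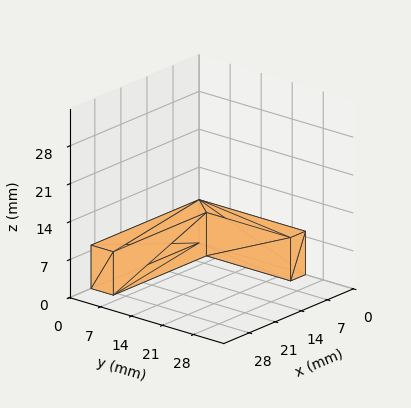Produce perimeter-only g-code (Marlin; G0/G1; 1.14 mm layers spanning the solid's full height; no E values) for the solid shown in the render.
Reading the render: the shape is an L-shaped prism: outer 29 × 24 mm, arm thicknesses ≈ 5 mm (horizontal) and 4 mm (vertical), extruded 8 mm in z (dimensions read to the nearest mm from the axis ticks). For the g-code, the solid's height is divided into equal slices at the stated Δz and each level perimeter traced with G1 moves after a G0 lift.

; perimeter-only toolpath
G21 ; units = mm
G90 ; absolute positioning
G28 ; home
; layer 1
G0 Z1.14
G0 X0.00 Y0.00
G1 X29.00 Y0.00
G1 X29.00 Y5.00
G1 X4.00 Y5.00
G1 X4.00 Y24.00
G1 X0.00 Y24.00
G1 X0.00 Y0.00
; layer 2
G0 Z2.29
G0 X0.00 Y0.00
G1 X29.00 Y0.00
G1 X29.00 Y5.00
G1 X4.00 Y5.00
G1 X4.00 Y24.00
G1 X0.00 Y24.00
G1 X0.00 Y0.00
; layer 3
G0 Z3.43
G0 X0.00 Y0.00
G1 X29.00 Y0.00
G1 X29.00 Y5.00
G1 X4.00 Y5.00
G1 X4.00 Y24.00
G1 X0.00 Y24.00
G1 X0.00 Y0.00
; layer 4
G0 Z4.57
G0 X0.00 Y0.00
G1 X29.00 Y0.00
G1 X29.00 Y5.00
G1 X4.00 Y5.00
G1 X4.00 Y24.00
G1 X0.00 Y24.00
G1 X0.00 Y0.00
; layer 5
G0 Z5.71
G0 X0.00 Y0.00
G1 X29.00 Y0.00
G1 X29.00 Y5.00
G1 X4.00 Y5.00
G1 X4.00 Y24.00
G1 X0.00 Y24.00
G1 X0.00 Y0.00
; layer 6
G0 Z6.86
G0 X0.00 Y0.00
G1 X29.00 Y0.00
G1 X29.00 Y5.00
G1 X4.00 Y5.00
G1 X4.00 Y24.00
G1 X0.00 Y24.00
G1 X0.00 Y0.00
; layer 7
G0 Z8.00
G0 X0.00 Y0.00
G1 X29.00 Y0.00
G1 X29.00 Y5.00
G1 X4.00 Y5.00
G1 X4.00 Y24.00
G1 X0.00 Y24.00
G1 X0.00 Y0.00
M2 ; end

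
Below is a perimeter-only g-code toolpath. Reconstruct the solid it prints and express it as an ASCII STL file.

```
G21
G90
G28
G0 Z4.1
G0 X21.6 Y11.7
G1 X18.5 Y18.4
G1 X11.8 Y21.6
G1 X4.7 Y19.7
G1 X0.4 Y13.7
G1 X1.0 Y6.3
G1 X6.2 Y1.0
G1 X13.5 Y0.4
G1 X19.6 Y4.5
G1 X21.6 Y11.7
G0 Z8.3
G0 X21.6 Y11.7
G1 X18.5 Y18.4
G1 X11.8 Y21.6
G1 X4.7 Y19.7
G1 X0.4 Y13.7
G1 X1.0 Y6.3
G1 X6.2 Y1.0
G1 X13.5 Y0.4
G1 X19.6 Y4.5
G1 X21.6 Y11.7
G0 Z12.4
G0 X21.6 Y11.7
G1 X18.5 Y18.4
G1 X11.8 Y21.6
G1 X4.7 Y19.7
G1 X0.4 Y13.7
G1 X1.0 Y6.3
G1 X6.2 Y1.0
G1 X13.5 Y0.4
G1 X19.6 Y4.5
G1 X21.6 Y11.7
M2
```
solid part
  facet normal 0.0000 0.0000 -1.0000
    outer loop
      vertex 11.8 21.6 0.0
      vertex 18.5 18.4 0.0
      vertex 21.6 11.7 0.0
    endloop
  endfacet
  facet normal 0.0000 0.0000 -1.0000
    outer loop
      vertex 4.7 19.7 0.0
      vertex 11.8 21.6 0.0
      vertex 21.6 11.7 0.0
    endloop
  endfacet
  facet normal 0.0000 0.0000 -1.0000
    outer loop
      vertex 0.4 13.7 0.0
      vertex 4.7 19.7 0.0
      vertex 21.6 11.7 0.0
    endloop
  endfacet
  facet normal 0.0000 0.0000 -1.0000
    outer loop
      vertex 1.0 6.3 0.0
      vertex 0.4 13.7 0.0
      vertex 21.6 11.7 0.0
    endloop
  endfacet
  facet normal 0.0000 0.0000 -1.0000
    outer loop
      vertex 6.2 1.0 0.0
      vertex 1.0 6.3 0.0
      vertex 21.6 11.7 0.0
    endloop
  endfacet
  facet normal 0.0000 0.0000 -1.0000
    outer loop
      vertex 13.5 0.4 0.0
      vertex 6.2 1.0 0.0
      vertex 21.6 11.7 0.0
    endloop
  endfacet
  facet normal 0.0000 0.0000 -1.0000
    outer loop
      vertex 19.6 4.5 0.0
      vertex 13.5 0.4 0.0
      vertex 21.6 11.7 0.0
    endloop
  endfacet
  facet normal 0.0000 0.0000 1.0000
    outer loop
      vertex 21.6 11.7 12.4
      vertex 18.5 18.4 12.4
      vertex 11.8 21.6 12.4
    endloop
  endfacet
  facet normal 0.0000 0.0000 1.0000
    outer loop
      vertex 21.6 11.7 12.4
      vertex 11.8 21.6 12.4
      vertex 4.7 19.7 12.4
    endloop
  endfacet
  facet normal 0.0000 0.0000 1.0000
    outer loop
      vertex 21.6 11.7 12.4
      vertex 4.7 19.7 12.4
      vertex 0.4 13.7 12.4
    endloop
  endfacet
  facet normal 0.0000 0.0000 1.0000
    outer loop
      vertex 21.6 11.7 12.4
      vertex 0.4 13.7 12.4
      vertex 1.0 6.3 12.4
    endloop
  endfacet
  facet normal 0.0000 0.0000 1.0000
    outer loop
      vertex 21.6 11.7 12.4
      vertex 1.0 6.3 12.4
      vertex 6.2 1.0 12.4
    endloop
  endfacet
  facet normal 0.0000 0.0000 1.0000
    outer loop
      vertex 21.6 11.7 12.4
      vertex 6.2 1.0 12.4
      vertex 13.5 0.4 12.4
    endloop
  endfacet
  facet normal 0.0000 0.0000 1.0000
    outer loop
      vertex 21.6 11.7 12.4
      vertex 13.5 0.4 12.4
      vertex 19.6 4.5 12.4
    endloop
  endfacet
  facet normal 0.9076 0.4199 0.0000
    outer loop
      vertex 21.6 11.7 0.0
      vertex 18.5 18.4 0.0
      vertex 18.5 18.4 12.4
    endloop
  endfacet
  facet normal 0.9076 0.4199 0.0000
    outer loop
      vertex 21.6 11.7 0.0
      vertex 18.5 18.4 12.4
      vertex 21.6 11.7 12.4
    endloop
  endfacet
  facet normal 0.4310 0.9024 0.0000
    outer loop
      vertex 18.5 18.4 0.0
      vertex 11.8 21.6 0.0
      vertex 11.8 21.6 12.4
    endloop
  endfacet
  facet normal 0.4310 0.9024 0.0000
    outer loop
      vertex 18.5 18.4 0.0
      vertex 11.8 21.6 12.4
      vertex 18.5 18.4 12.4
    endloop
  endfacet
  facet normal -0.2585 0.9660 0.0000
    outer loop
      vertex 11.8 21.6 0.0
      vertex 4.7 19.7 0.0
      vertex 4.7 19.7 12.4
    endloop
  endfacet
  facet normal -0.2585 0.9660 0.0000
    outer loop
      vertex 11.8 21.6 0.0
      vertex 4.7 19.7 12.4
      vertex 11.8 21.6 12.4
    endloop
  endfacet
  facet normal -0.8128 0.5825 0.0000
    outer loop
      vertex 4.7 19.7 0.0
      vertex 0.4 13.7 0.0
      vertex 0.4 13.7 12.4
    endloop
  endfacet
  facet normal -0.8128 0.5825 0.0000
    outer loop
      vertex 4.7 19.7 0.0
      vertex 0.4 13.7 12.4
      vertex 4.7 19.7 12.4
    endloop
  endfacet
  facet normal -0.9967 -0.0808 0.0000
    outer loop
      vertex 0.4 13.7 0.0
      vertex 1.0 6.3 0.0
      vertex 1.0 6.3 12.4
    endloop
  endfacet
  facet normal -0.9967 -0.0808 0.0000
    outer loop
      vertex 0.4 13.7 0.0
      vertex 1.0 6.3 12.4
      vertex 0.4 13.7 12.4
    endloop
  endfacet
  facet normal -0.7138 -0.7003 0.0000
    outer loop
      vertex 1.0 6.3 0.0
      vertex 6.2 1.0 0.0
      vertex 6.2 1.0 12.4
    endloop
  endfacet
  facet normal -0.7138 -0.7003 0.0000
    outer loop
      vertex 1.0 6.3 0.0
      vertex 6.2 1.0 12.4
      vertex 1.0 6.3 12.4
    endloop
  endfacet
  facet normal -0.0819 -0.9966 0.0000
    outer loop
      vertex 6.2 1.0 0.0
      vertex 13.5 0.4 0.0
      vertex 13.5 0.4 12.4
    endloop
  endfacet
  facet normal -0.0819 -0.9966 0.0000
    outer loop
      vertex 6.2 1.0 0.0
      vertex 13.5 0.4 12.4
      vertex 6.2 1.0 12.4
    endloop
  endfacet
  facet normal 0.5578 -0.8300 0.0000
    outer loop
      vertex 13.5 0.4 0.0
      vertex 19.6 4.5 0.0
      vertex 19.6 4.5 12.4
    endloop
  endfacet
  facet normal 0.5578 -0.8300 0.0000
    outer loop
      vertex 13.5 0.4 0.0
      vertex 19.6 4.5 12.4
      vertex 13.5 0.4 12.4
    endloop
  endfacet
  facet normal 0.9635 -0.2676 0.0000
    outer loop
      vertex 19.6 4.5 0.0
      vertex 21.6 11.7 0.0
      vertex 21.6 11.7 12.4
    endloop
  endfacet
  facet normal 0.9635 -0.2676 0.0000
    outer loop
      vertex 19.6 4.5 0.0
      vertex 21.6 11.7 12.4
      vertex 19.6 4.5 12.4
    endloop
  endfacet
endsolid part

The G0 Z moves step by Δz≈4.1 mm. Every layer's G1 loop is the same polygon, so the solid is a straight extrusion of it from z=0 to z≈12.4. Closing with flat bottom and top caps and triangulating gives 32 facets — a regular 9-sided prism (a cylinder approximated with 9 flat sides), circumscribed radius ≈ 10.8 mm, height ≈ 12.4 mm.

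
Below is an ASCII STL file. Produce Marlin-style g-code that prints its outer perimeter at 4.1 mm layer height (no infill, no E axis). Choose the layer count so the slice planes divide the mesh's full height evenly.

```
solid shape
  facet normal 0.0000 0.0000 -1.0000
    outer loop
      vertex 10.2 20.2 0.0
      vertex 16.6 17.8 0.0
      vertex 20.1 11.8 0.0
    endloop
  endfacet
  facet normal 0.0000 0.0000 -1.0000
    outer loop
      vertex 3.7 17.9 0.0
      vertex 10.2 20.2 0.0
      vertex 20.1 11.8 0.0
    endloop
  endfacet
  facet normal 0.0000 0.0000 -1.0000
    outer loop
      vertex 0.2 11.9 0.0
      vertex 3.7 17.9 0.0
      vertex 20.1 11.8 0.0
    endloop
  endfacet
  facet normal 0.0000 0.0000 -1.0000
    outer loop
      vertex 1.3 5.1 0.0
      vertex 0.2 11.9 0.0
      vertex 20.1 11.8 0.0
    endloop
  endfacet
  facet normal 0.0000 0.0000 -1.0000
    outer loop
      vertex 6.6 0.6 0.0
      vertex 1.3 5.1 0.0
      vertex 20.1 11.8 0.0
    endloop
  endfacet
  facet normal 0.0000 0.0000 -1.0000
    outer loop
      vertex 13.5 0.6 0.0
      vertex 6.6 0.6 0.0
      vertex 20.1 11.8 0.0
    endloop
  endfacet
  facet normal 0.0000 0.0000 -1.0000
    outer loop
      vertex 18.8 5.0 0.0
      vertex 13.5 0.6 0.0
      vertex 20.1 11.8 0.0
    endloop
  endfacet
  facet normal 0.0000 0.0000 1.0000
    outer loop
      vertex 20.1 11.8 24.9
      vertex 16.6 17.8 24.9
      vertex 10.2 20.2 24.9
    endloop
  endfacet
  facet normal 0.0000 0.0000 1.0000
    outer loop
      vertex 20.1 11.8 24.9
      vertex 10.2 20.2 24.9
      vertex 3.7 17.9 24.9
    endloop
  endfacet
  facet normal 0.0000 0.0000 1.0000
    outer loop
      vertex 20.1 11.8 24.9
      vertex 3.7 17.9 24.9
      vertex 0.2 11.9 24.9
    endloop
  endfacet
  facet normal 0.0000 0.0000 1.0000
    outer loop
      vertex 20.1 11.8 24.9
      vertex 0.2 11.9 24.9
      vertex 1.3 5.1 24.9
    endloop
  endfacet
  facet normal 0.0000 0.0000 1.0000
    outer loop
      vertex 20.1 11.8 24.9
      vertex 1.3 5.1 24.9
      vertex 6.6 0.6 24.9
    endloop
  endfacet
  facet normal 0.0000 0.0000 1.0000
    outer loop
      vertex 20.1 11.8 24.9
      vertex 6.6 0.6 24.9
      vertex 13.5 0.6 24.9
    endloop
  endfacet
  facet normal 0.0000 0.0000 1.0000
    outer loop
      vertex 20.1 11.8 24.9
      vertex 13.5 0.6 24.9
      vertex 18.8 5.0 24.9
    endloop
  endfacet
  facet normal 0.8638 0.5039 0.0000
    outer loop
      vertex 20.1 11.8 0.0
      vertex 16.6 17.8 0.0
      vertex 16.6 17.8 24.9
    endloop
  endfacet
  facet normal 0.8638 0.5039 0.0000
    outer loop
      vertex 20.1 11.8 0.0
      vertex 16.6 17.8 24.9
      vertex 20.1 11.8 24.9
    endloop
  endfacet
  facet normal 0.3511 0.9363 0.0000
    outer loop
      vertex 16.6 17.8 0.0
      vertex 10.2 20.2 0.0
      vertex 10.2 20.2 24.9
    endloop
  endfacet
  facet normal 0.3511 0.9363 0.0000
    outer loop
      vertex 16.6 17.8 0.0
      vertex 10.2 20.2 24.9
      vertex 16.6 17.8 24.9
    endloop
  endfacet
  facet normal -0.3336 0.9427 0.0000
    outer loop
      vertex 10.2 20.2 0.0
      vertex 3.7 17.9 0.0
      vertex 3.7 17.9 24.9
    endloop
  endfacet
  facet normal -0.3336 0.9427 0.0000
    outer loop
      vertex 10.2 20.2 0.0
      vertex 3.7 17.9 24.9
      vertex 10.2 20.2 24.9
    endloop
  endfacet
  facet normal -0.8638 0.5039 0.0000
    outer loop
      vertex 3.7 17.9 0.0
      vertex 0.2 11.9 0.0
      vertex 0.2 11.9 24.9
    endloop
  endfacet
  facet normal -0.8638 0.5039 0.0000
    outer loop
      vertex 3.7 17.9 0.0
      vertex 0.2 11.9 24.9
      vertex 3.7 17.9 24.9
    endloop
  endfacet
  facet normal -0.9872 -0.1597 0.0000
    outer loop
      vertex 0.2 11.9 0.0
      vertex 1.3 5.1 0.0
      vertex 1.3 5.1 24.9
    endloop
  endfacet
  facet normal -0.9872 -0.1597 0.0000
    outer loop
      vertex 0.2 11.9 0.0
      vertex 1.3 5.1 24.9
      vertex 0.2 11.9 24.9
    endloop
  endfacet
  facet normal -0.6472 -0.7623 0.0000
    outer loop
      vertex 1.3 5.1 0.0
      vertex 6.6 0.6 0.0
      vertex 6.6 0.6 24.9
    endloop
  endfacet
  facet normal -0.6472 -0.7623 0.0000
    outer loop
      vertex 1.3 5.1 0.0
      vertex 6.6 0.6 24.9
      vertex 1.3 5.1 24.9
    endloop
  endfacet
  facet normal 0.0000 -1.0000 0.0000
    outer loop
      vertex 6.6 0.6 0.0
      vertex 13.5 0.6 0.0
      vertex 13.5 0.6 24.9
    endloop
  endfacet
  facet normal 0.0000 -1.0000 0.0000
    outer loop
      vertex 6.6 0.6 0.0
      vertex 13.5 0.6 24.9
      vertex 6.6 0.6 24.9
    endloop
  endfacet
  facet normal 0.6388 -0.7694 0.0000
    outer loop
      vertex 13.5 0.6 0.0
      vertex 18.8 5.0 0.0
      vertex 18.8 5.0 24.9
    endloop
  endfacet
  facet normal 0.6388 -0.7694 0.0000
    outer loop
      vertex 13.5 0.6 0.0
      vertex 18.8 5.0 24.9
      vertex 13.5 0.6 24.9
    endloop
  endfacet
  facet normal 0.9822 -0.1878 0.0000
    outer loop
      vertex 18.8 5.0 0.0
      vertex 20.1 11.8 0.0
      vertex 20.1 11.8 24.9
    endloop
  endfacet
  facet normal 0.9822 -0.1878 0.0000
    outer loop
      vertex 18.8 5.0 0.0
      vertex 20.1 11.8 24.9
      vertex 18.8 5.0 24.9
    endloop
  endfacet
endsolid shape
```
; perimeter-only toolpath
G21 ; units = mm
G90 ; absolute positioning
G28 ; home
; layer 1
G0 Z4.1
G0 X20.1 Y11.8
G1 X16.6 Y17.8
G1 X10.2 Y20.2
G1 X3.7 Y17.9
G1 X0.2 Y11.9
G1 X1.3 Y5.1
G1 X6.6 Y0.6
G1 X13.5 Y0.6
G1 X18.8 Y5.0
G1 X20.1 Y11.8
; layer 2
G0 Z8.3
G0 X20.1 Y11.8
G1 X16.6 Y17.8
G1 X10.2 Y20.2
G1 X3.7 Y17.9
G1 X0.2 Y11.9
G1 X1.3 Y5.1
G1 X6.6 Y0.6
G1 X13.5 Y0.6
G1 X18.8 Y5.0
G1 X20.1 Y11.8
; layer 3
G0 Z12.4
G0 X20.1 Y11.8
G1 X16.6 Y17.8
G1 X10.2 Y20.2
G1 X3.7 Y17.9
G1 X0.2 Y11.9
G1 X1.3 Y5.1
G1 X6.6 Y0.6
G1 X13.5 Y0.6
G1 X18.8 Y5.0
G1 X20.1 Y11.8
; layer 4
G0 Z16.6
G0 X20.1 Y11.8
G1 X16.6 Y17.8
G1 X10.2 Y20.2
G1 X3.7 Y17.9
G1 X0.2 Y11.9
G1 X1.3 Y5.1
G1 X6.6 Y0.6
G1 X13.5 Y0.6
G1 X18.8 Y5.0
G1 X20.1 Y11.8
; layer 5
G0 Z20.7
G0 X20.1 Y11.8
G1 X16.6 Y17.8
G1 X10.2 Y20.2
G1 X3.7 Y17.9
G1 X0.2 Y11.9
G1 X1.3 Y5.1
G1 X6.6 Y0.6
G1 X13.5 Y0.6
G1 X18.8 Y5.0
G1 X20.1 Y11.8
; layer 6
G0 Z24.9
G0 X20.1 Y11.8
G1 X16.6 Y17.8
G1 X10.2 Y20.2
G1 X3.7 Y17.9
G1 X0.2 Y11.9
G1 X1.3 Y5.1
G1 X6.6 Y0.6
G1 X13.5 Y0.6
G1 X18.8 Y5.0
G1 X20.1 Y11.8
M2 ; end

The solid is a regular 9-sided prism (a cylinder approximated with 9 flat sides), circumscribed radius ≈ 10.1 mm, height ≈ 24.9 mm. Slicing at Δz = 4.1 mm — 6 equal slices spanning the solid's height, so layer i sits at z = i·h/6 — gives 6 non-empty perimeters. Each is a 9-segment closed polygon; G0 lifts to the layer z and rapids to the start vertex, then G1 traces the edges.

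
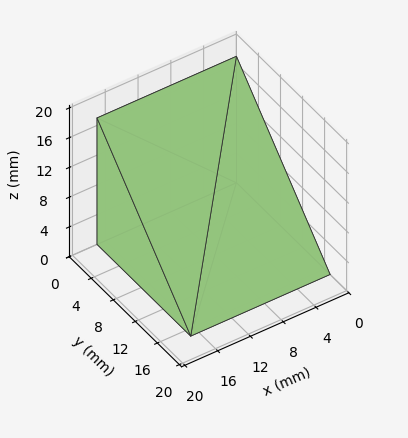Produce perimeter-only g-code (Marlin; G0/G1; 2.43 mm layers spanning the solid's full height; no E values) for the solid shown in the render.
Reading the render: the shape is a wedge (ramp): 17 × 17 mm base, rising to 17 mm along the y=0 edge and sloping linearly to z=0 at y=17 (dimensions read to the nearest mm from the axis ticks). For the g-code, the solid's height is divided into equal slices at the stated Δz and each level perimeter traced with G1 moves after a G0 lift.

; perimeter-only toolpath
G21 ; units = mm
G90 ; absolute positioning
G28 ; home
; layer 1
G0 Z2.43
G0 X0.00 Y0.00
G1 X17.00 Y0.00
G1 X17.00 Y14.57
G1 X0.00 Y14.57
G1 X0.00 Y0.00
; layer 2
G0 Z4.86
G0 X0.00 Y0.00
G1 X17.00 Y0.00
G1 X17.00 Y12.14
G1 X0.00 Y12.14
G1 X0.00 Y0.00
; layer 3
G0 Z7.29
G0 X0.00 Y0.00
G1 X17.00 Y0.00
G1 X17.00 Y9.71
G1 X0.00 Y9.71
G1 X0.00 Y0.00
; layer 4
G0 Z9.71
G0 X0.00 Y0.00
G1 X17.00 Y0.00
G1 X17.00 Y7.29
G1 X0.00 Y7.29
G1 X0.00 Y0.00
; layer 5
G0 Z12.14
G0 X0.00 Y0.00
G1 X17.00 Y0.00
G1 X17.00 Y4.86
G1 X0.00 Y4.86
G1 X0.00 Y0.00
; layer 6
G0 Z14.57
G0 X0.00 Y0.00
G1 X17.00 Y0.00
G1 X17.00 Y2.43
G1 X0.00 Y2.43
G1 X0.00 Y0.00
M2 ; end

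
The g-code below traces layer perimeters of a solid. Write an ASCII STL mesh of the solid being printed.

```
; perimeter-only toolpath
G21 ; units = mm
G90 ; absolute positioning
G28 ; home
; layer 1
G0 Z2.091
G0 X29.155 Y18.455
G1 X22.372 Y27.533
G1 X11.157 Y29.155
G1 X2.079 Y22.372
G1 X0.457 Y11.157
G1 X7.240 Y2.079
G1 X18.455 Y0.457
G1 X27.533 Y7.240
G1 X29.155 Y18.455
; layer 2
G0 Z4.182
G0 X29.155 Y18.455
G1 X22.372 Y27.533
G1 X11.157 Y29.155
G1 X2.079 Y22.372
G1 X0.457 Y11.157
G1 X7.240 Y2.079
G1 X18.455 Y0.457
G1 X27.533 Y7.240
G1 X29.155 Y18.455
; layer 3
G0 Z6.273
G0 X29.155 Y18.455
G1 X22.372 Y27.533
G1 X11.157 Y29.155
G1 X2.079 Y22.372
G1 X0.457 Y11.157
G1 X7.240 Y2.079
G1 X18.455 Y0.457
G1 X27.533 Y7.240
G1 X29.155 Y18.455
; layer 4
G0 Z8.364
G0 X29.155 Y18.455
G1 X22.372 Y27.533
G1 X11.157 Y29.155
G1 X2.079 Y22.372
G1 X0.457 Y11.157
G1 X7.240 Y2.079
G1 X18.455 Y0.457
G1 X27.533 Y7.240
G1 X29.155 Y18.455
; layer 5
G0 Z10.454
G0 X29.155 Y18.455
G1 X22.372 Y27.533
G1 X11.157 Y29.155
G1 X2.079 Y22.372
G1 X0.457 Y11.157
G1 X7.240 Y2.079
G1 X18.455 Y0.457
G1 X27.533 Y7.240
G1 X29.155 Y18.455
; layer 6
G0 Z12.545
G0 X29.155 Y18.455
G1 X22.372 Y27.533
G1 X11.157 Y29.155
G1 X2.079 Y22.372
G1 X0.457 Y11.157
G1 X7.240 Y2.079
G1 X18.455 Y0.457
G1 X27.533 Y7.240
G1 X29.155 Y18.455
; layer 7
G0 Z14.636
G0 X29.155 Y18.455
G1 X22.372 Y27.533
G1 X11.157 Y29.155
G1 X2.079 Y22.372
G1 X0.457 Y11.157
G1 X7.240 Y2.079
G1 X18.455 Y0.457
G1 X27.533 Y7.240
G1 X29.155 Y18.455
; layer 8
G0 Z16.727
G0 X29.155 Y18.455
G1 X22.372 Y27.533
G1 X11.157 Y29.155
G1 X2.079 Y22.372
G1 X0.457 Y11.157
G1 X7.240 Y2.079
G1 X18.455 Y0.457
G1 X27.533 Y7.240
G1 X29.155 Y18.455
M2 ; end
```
solid part
  facet normal 0.0000 0.0000 -1.0000
    outer loop
      vertex 11.157 29.155 0.000
      vertex 22.372 27.533 0.000
      vertex 29.155 18.455 0.000
    endloop
  endfacet
  facet normal 0.0000 0.0000 -1.0000
    outer loop
      vertex 2.079 22.372 0.000
      vertex 11.157 29.155 0.000
      vertex 29.155 18.455 0.000
    endloop
  endfacet
  facet normal 0.0000 0.0000 -1.0000
    outer loop
      vertex 0.457 11.157 0.000
      vertex 2.079 22.372 0.000
      vertex 29.155 18.455 0.000
    endloop
  endfacet
  facet normal 0.0000 0.0000 -1.0000
    outer loop
      vertex 7.240 2.079 0.000
      vertex 0.457 11.157 0.000
      vertex 29.155 18.455 0.000
    endloop
  endfacet
  facet normal 0.0000 0.0000 -1.0000
    outer loop
      vertex 18.455 0.457 0.000
      vertex 7.240 2.079 0.000
      vertex 29.155 18.455 0.000
    endloop
  endfacet
  facet normal 0.0000 0.0000 -1.0000
    outer loop
      vertex 27.533 7.240 0.000
      vertex 18.455 0.457 0.000
      vertex 29.155 18.455 0.000
    endloop
  endfacet
  facet normal 0.0000 0.0000 1.0000
    outer loop
      vertex 29.155 18.455 16.727
      vertex 22.372 27.533 16.727
      vertex 11.157 29.155 16.727
    endloop
  endfacet
  facet normal 0.0000 0.0000 1.0000
    outer loop
      vertex 29.155 18.455 16.727
      vertex 11.157 29.155 16.727
      vertex 2.079 22.372 16.727
    endloop
  endfacet
  facet normal 0.0000 0.0000 1.0000
    outer loop
      vertex 29.155 18.455 16.727
      vertex 2.079 22.372 16.727
      vertex 0.457 11.157 16.727
    endloop
  endfacet
  facet normal 0.0000 0.0000 1.0000
    outer loop
      vertex 29.155 18.455 16.727
      vertex 0.457 11.157 16.727
      vertex 7.240 2.079 16.727
    endloop
  endfacet
  facet normal 0.0000 0.0000 1.0000
    outer loop
      vertex 29.155 18.455 16.727
      vertex 7.240 2.079 16.727
      vertex 18.455 0.457 16.727
    endloop
  endfacet
  facet normal 0.0000 0.0000 1.0000
    outer loop
      vertex 29.155 18.455 16.727
      vertex 18.455 0.457 16.727
      vertex 27.533 7.240 16.727
    endloop
  endfacet
  facet normal 0.8011 0.5986 0.0000
    outer loop
      vertex 29.155 18.455 0.000
      vertex 22.372 27.533 0.000
      vertex 22.372 27.533 16.727
    endloop
  endfacet
  facet normal 0.8011 0.5986 0.0000
    outer loop
      vertex 29.155 18.455 0.000
      vertex 22.372 27.533 16.727
      vertex 29.155 18.455 16.727
    endloop
  endfacet
  facet normal 0.1431 0.9897 0.0000
    outer loop
      vertex 22.372 27.533 0.000
      vertex 11.157 29.155 0.000
      vertex 11.157 29.155 16.727
    endloop
  endfacet
  facet normal 0.1431 0.9897 0.0000
    outer loop
      vertex 22.372 27.533 0.000
      vertex 11.157 29.155 16.727
      vertex 22.372 27.533 16.727
    endloop
  endfacet
  facet normal -0.5986 0.8011 0.0000
    outer loop
      vertex 11.157 29.155 0.000
      vertex 2.079 22.372 0.000
      vertex 2.079 22.372 16.727
    endloop
  endfacet
  facet normal -0.5986 0.8011 0.0000
    outer loop
      vertex 11.157 29.155 0.000
      vertex 2.079 22.372 16.727
      vertex 11.157 29.155 16.727
    endloop
  endfacet
  facet normal -0.9897 0.1431 0.0000
    outer loop
      vertex 2.079 22.372 0.000
      vertex 0.457 11.157 0.000
      vertex 0.457 11.157 16.727
    endloop
  endfacet
  facet normal -0.9897 0.1431 0.0000
    outer loop
      vertex 2.079 22.372 0.000
      vertex 0.457 11.157 16.727
      vertex 2.079 22.372 16.727
    endloop
  endfacet
  facet normal -0.8011 -0.5986 0.0000
    outer loop
      vertex 0.457 11.157 0.000
      vertex 7.240 2.079 0.000
      vertex 7.240 2.079 16.727
    endloop
  endfacet
  facet normal -0.8011 -0.5986 0.0000
    outer loop
      vertex 0.457 11.157 0.000
      vertex 7.240 2.079 16.727
      vertex 0.457 11.157 16.727
    endloop
  endfacet
  facet normal -0.1431 -0.9897 0.0000
    outer loop
      vertex 7.240 2.079 0.000
      vertex 18.455 0.457 0.000
      vertex 18.455 0.457 16.727
    endloop
  endfacet
  facet normal -0.1431 -0.9897 0.0000
    outer loop
      vertex 7.240 2.079 0.000
      vertex 18.455 0.457 16.727
      vertex 7.240 2.079 16.727
    endloop
  endfacet
  facet normal 0.5986 -0.8011 0.0000
    outer loop
      vertex 18.455 0.457 0.000
      vertex 27.533 7.240 0.000
      vertex 27.533 7.240 16.727
    endloop
  endfacet
  facet normal 0.5986 -0.8011 0.0000
    outer loop
      vertex 18.455 0.457 0.000
      vertex 27.533 7.240 16.727
      vertex 18.455 0.457 16.727
    endloop
  endfacet
  facet normal 0.9897 -0.1431 0.0000
    outer loop
      vertex 27.533 7.240 0.000
      vertex 29.155 18.455 0.000
      vertex 29.155 18.455 16.727
    endloop
  endfacet
  facet normal 0.9897 -0.1431 0.0000
    outer loop
      vertex 27.533 7.240 0.000
      vertex 29.155 18.455 16.727
      vertex 27.533 7.240 16.727
    endloop
  endfacet
endsolid part

The G0 Z moves step by Δz≈2.091 mm. Every layer's G1 loop is the same polygon, so the solid is a straight extrusion of it from z=0 to z≈16.7. Closing with flat bottom and top caps and triangulating gives 28 facets — a regular 8-sided prism (a cylinder approximated with 8 flat sides), circumscribed radius ≈ 14.8 mm, height ≈ 16.7 mm.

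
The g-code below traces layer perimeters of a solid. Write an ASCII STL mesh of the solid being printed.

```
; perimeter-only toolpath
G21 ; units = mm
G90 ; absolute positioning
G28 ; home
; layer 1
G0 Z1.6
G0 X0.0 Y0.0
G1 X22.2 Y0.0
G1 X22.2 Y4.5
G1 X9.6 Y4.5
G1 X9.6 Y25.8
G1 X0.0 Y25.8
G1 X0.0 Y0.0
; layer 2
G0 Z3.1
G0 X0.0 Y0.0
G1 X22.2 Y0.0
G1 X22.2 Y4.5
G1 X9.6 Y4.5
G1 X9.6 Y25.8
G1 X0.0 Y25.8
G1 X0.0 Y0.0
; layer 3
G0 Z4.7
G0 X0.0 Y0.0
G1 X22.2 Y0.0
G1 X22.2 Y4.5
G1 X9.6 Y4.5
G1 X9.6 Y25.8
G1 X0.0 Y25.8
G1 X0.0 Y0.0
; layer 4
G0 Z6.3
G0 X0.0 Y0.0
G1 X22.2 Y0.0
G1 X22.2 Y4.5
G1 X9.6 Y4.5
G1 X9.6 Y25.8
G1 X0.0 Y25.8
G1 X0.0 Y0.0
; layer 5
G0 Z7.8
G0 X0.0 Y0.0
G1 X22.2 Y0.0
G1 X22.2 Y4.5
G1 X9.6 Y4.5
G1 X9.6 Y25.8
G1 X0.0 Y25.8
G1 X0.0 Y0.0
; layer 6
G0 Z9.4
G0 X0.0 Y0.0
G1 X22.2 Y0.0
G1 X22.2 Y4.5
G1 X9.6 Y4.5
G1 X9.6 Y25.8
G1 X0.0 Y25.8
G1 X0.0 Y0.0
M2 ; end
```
solid part
  facet normal 0.0000 0.0000 -1.0000
    outer loop
      vertex 22.2 4.5 0.0
      vertex 22.2 0.0 0.0
      vertex 0.0 0.0 0.0
    endloop
  endfacet
  facet normal 0.0000 0.0000 -1.0000
    outer loop
      vertex 9.6 4.5 0.0
      vertex 22.2 4.5 0.0
      vertex 0.0 0.0 0.0
    endloop
  endfacet
  facet normal 0.0000 0.0000 -1.0000
    outer loop
      vertex 9.6 25.8 0.0
      vertex 9.6 4.5 0.0
      vertex 0.0 0.0 0.0
    endloop
  endfacet
  facet normal 0.0000 0.0000 -1.0000
    outer loop
      vertex 0.0 25.8 0.0
      vertex 9.6 25.8 0.0
      vertex 0.0 0.0 0.0
    endloop
  endfacet
  facet normal 0.0000 0.0000 1.0000
    outer loop
      vertex 0.0 0.0 9.4
      vertex 22.2 0.0 9.4
      vertex 22.2 4.5 9.4
    endloop
  endfacet
  facet normal 0.0000 0.0000 1.0000
    outer loop
      vertex 0.0 0.0 9.4
      vertex 22.2 4.5 9.4
      vertex 9.6 4.5 9.4
    endloop
  endfacet
  facet normal 0.0000 0.0000 1.0000
    outer loop
      vertex 0.0 0.0 9.4
      vertex 9.6 4.5 9.4
      vertex 9.6 25.8 9.4
    endloop
  endfacet
  facet normal 0.0000 0.0000 1.0000
    outer loop
      vertex 0.0 0.0 9.4
      vertex 9.6 25.8 9.4
      vertex 0.0 25.8 9.4
    endloop
  endfacet
  facet normal 0.0000 -1.0000 0.0000
    outer loop
      vertex 0.0 0.0 0.0
      vertex 22.2 0.0 0.0
      vertex 22.2 0.0 9.4
    endloop
  endfacet
  facet normal 0.0000 -1.0000 0.0000
    outer loop
      vertex 0.0 0.0 0.0
      vertex 22.2 0.0 9.4
      vertex 0.0 0.0 9.4
    endloop
  endfacet
  facet normal 1.0000 0.0000 0.0000
    outer loop
      vertex 22.2 0.0 0.0
      vertex 22.2 4.5 0.0
      vertex 22.2 4.5 9.4
    endloop
  endfacet
  facet normal 1.0000 0.0000 0.0000
    outer loop
      vertex 22.2 0.0 0.0
      vertex 22.2 4.5 9.4
      vertex 22.2 0.0 9.4
    endloop
  endfacet
  facet normal 0.0000 1.0000 0.0000
    outer loop
      vertex 22.2 4.5 0.0
      vertex 9.6 4.5 0.0
      vertex 9.6 4.5 9.4
    endloop
  endfacet
  facet normal 0.0000 1.0000 0.0000
    outer loop
      vertex 22.2 4.5 0.0
      vertex 9.6 4.5 9.4
      vertex 22.2 4.5 9.4
    endloop
  endfacet
  facet normal 1.0000 0.0000 0.0000
    outer loop
      vertex 9.6 4.5 0.0
      vertex 9.6 25.8 0.0
      vertex 9.6 25.8 9.4
    endloop
  endfacet
  facet normal 1.0000 0.0000 0.0000
    outer loop
      vertex 9.6 4.5 0.0
      vertex 9.6 25.8 9.4
      vertex 9.6 4.5 9.4
    endloop
  endfacet
  facet normal 0.0000 1.0000 0.0000
    outer loop
      vertex 9.6 25.8 0.0
      vertex 0.0 25.8 0.0
      vertex 0.0 25.8 9.4
    endloop
  endfacet
  facet normal 0.0000 1.0000 0.0000
    outer loop
      vertex 9.6 25.8 0.0
      vertex 0.0 25.8 9.4
      vertex 9.6 25.8 9.4
    endloop
  endfacet
  facet normal -1.0000 0.0000 0.0000
    outer loop
      vertex 0.0 25.8 0.0
      vertex 0.0 0.0 0.0
      vertex 0.0 0.0 9.4
    endloop
  endfacet
  facet normal -1.0000 0.0000 0.0000
    outer loop
      vertex 0.0 25.8 0.0
      vertex 0.0 0.0 9.4
      vertex 0.0 25.8 9.4
    endloop
  endfacet
endsolid part

The G0 Z moves step by Δz≈1.6 mm. Every layer's G1 loop is the same polygon, so the solid is a straight extrusion of it from z=0 to z≈9.4. Closing with flat bottom and top caps and triangulating gives 20 facets — an L-shaped prism: outer 22.2 × 25.8 mm, arm thicknesses ≈ 4.5 mm (horizontal) and 9.6 mm (vertical), extruded 9.4 mm in z.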